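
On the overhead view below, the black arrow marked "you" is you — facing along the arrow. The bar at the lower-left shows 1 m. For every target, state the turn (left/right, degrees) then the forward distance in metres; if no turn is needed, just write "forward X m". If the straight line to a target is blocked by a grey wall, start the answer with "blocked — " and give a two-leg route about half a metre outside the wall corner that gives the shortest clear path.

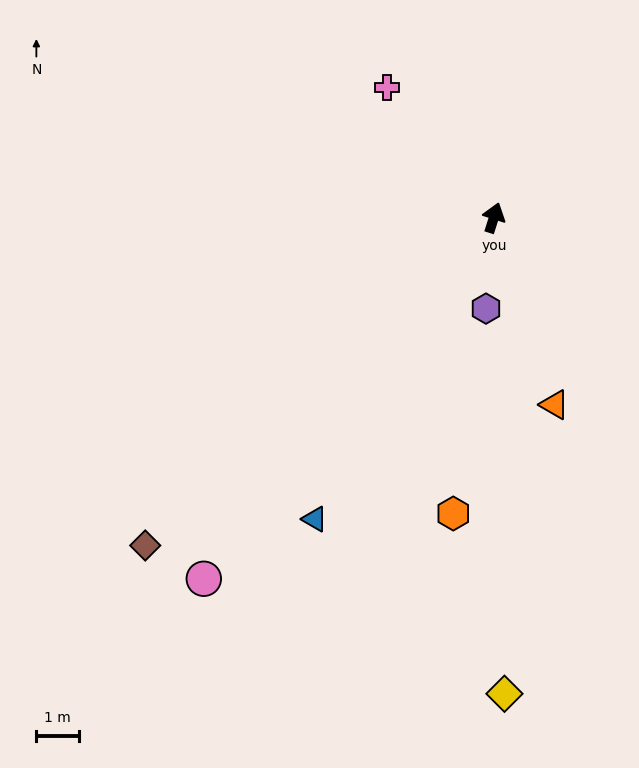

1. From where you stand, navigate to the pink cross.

turn left 57°, forward 4.0 m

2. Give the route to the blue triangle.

turn left 167°, forward 8.3 m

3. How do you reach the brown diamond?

turn left 151°, forward 11.4 m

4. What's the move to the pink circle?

turn left 159°, forward 11.0 m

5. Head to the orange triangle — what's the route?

turn right 144°, forward 4.7 m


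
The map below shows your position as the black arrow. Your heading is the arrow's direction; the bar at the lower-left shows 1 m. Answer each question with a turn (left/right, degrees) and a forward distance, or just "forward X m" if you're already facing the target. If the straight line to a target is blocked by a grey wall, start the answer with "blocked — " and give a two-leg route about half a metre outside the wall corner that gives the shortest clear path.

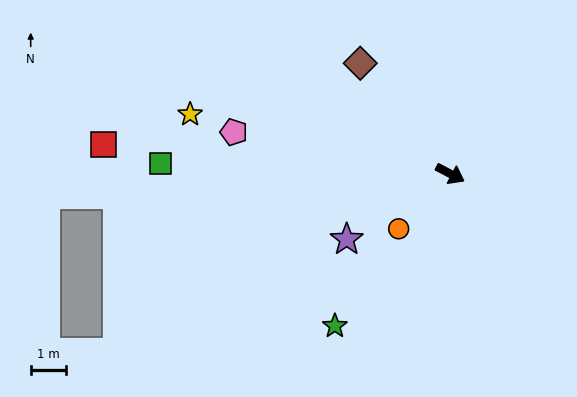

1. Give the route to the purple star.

turn right 120°, forward 3.5 m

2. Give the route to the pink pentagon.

turn right 163°, forward 6.2 m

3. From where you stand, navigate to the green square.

turn right 154°, forward 8.2 m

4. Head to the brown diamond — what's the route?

turn left 157°, forward 4.0 m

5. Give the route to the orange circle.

turn right 105°, forward 2.1 m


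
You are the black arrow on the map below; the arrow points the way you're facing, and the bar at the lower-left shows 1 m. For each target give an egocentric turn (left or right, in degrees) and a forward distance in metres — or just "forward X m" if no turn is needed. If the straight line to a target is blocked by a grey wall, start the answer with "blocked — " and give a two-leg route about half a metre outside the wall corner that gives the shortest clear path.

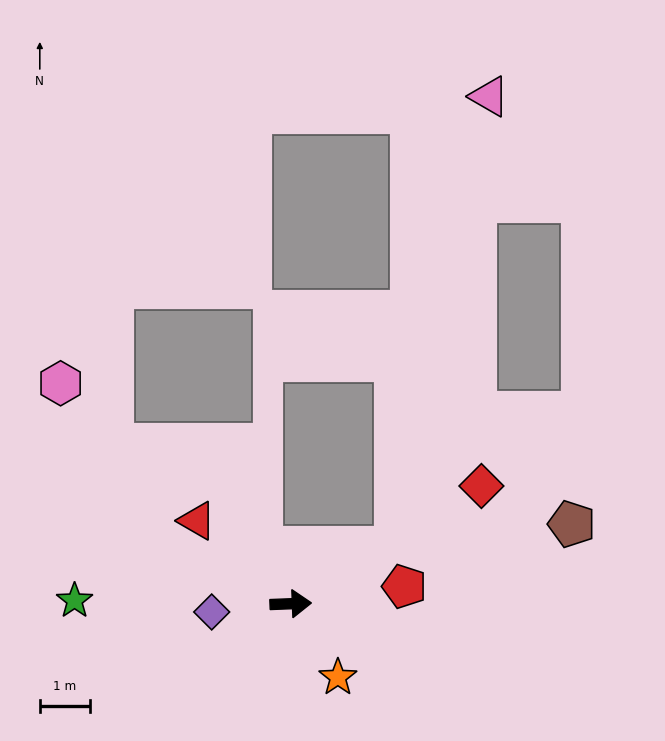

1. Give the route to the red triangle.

turn left 136°, forward 2.5 m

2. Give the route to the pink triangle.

blocked — turn left 26°, forward 2.4 m, then turn left 50°, forward 9.2 m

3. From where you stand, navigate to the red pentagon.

turn left 6°, forward 2.3 m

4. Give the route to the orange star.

turn right 60°, forward 1.7 m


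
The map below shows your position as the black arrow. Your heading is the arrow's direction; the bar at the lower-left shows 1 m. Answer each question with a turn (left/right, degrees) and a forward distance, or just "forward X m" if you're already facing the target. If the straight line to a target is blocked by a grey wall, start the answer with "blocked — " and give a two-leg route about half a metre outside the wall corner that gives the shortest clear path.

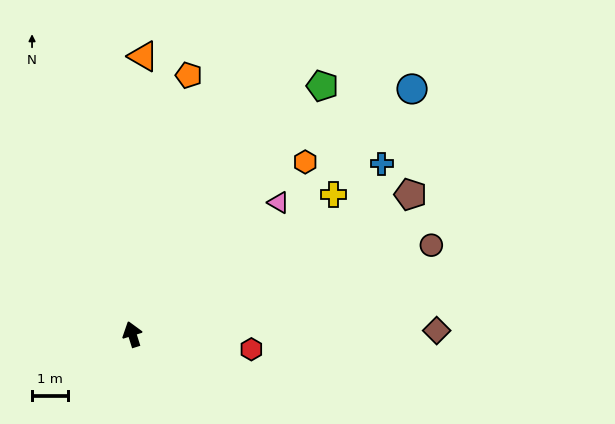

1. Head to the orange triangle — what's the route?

turn right 20°, forward 7.8 m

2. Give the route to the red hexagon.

turn right 115°, forward 3.4 m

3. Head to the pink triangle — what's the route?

turn right 65°, forward 5.5 m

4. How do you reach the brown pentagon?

turn right 81°, forward 8.7 m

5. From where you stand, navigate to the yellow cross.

turn right 73°, forward 6.9 m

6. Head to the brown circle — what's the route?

turn right 91°, forward 8.8 m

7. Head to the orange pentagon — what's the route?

turn right 30°, forward 7.4 m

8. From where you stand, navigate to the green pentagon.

turn right 55°, forward 8.8 m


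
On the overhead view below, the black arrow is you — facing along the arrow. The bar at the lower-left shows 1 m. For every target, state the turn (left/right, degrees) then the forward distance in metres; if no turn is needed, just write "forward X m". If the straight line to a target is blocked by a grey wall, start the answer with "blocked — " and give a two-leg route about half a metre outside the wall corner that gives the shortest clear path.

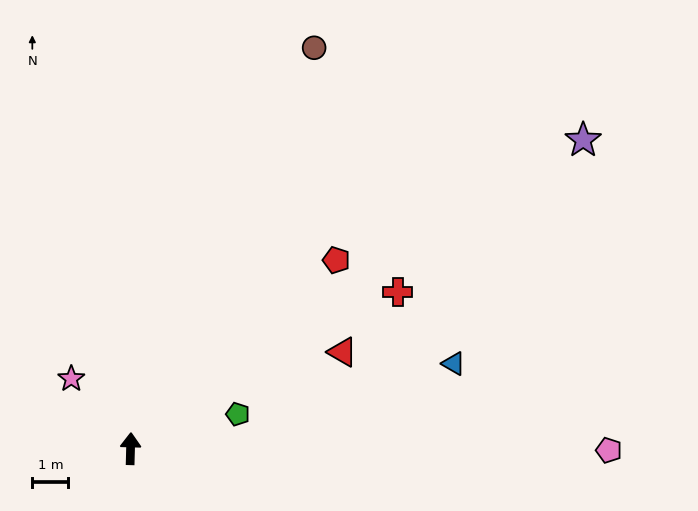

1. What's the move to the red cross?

turn right 58°, forward 8.6 m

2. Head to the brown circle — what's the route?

turn right 23°, forward 12.2 m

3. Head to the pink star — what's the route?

turn left 42°, forward 2.5 m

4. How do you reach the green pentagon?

turn right 71°, forward 3.1 m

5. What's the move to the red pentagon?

turn right 46°, forward 7.7 m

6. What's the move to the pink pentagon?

turn right 89°, forward 13.2 m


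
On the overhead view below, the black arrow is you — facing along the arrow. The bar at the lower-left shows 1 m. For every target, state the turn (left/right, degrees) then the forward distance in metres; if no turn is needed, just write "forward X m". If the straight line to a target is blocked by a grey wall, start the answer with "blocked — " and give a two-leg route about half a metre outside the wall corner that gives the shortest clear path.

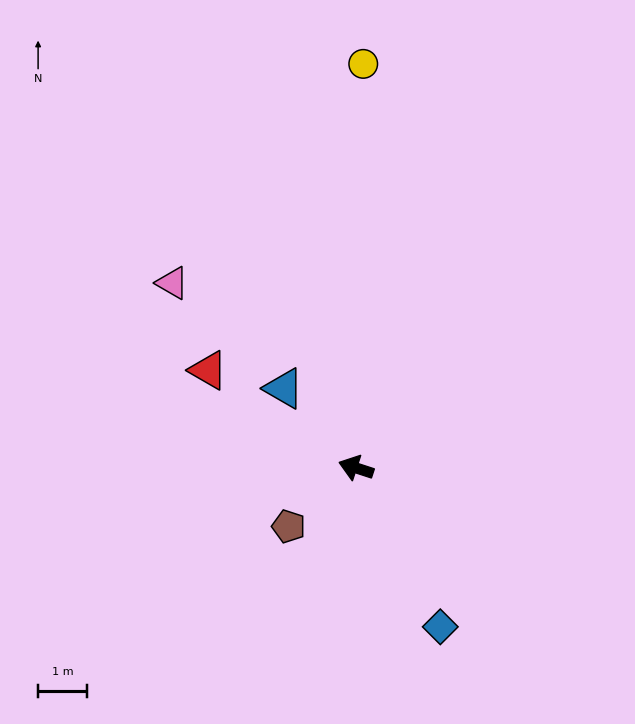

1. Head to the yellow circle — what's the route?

turn right 73°, forward 8.3 m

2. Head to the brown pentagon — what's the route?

turn left 59°, forward 1.8 m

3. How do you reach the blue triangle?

turn right 30°, forward 2.2 m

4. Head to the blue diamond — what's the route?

turn left 136°, forward 3.7 m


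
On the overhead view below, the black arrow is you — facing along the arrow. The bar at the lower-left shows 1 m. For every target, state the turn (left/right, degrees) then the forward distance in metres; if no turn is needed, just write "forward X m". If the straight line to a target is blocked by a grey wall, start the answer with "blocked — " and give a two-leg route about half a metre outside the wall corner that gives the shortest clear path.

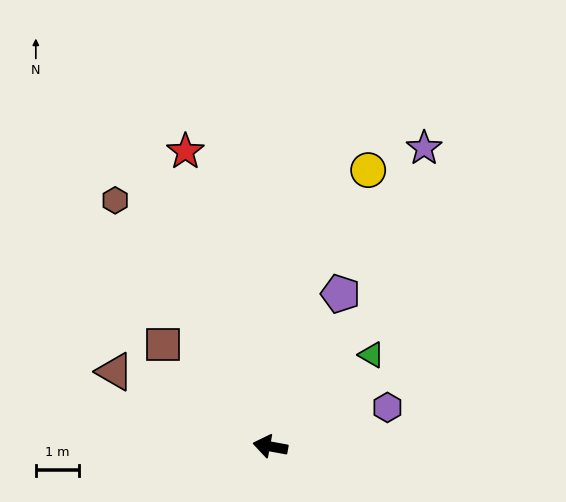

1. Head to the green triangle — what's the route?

turn right 127°, forward 3.2 m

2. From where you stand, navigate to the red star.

turn right 63°, forward 7.2 m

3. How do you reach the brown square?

turn right 33°, forward 3.5 m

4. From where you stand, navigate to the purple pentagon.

turn right 104°, forward 3.9 m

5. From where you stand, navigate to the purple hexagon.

turn right 151°, forward 2.9 m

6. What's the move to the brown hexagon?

turn right 47°, forward 6.8 m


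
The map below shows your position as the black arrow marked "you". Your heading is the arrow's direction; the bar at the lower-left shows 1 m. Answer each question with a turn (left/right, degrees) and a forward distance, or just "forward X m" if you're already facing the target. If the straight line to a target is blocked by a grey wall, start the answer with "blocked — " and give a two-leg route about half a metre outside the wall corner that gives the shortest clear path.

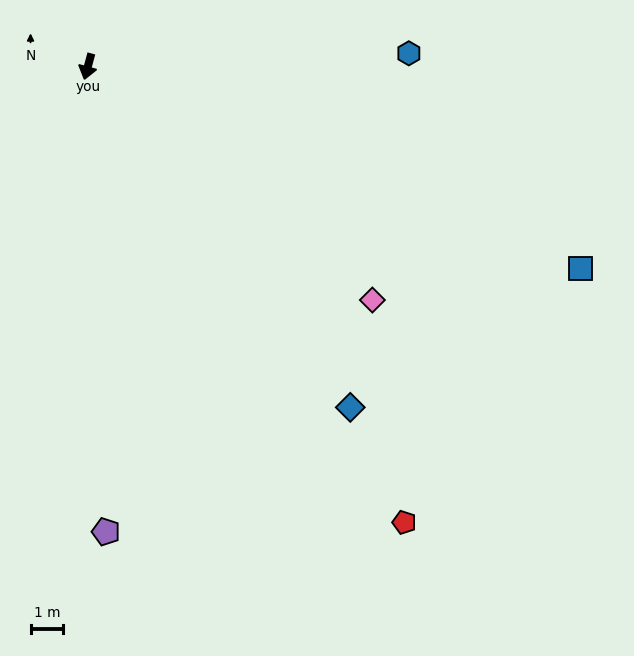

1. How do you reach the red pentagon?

turn left 50°, forward 17.1 m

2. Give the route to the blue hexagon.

turn left 107°, forward 9.9 m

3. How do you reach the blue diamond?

turn left 53°, forward 13.2 m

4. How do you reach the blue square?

turn left 83°, forward 16.4 m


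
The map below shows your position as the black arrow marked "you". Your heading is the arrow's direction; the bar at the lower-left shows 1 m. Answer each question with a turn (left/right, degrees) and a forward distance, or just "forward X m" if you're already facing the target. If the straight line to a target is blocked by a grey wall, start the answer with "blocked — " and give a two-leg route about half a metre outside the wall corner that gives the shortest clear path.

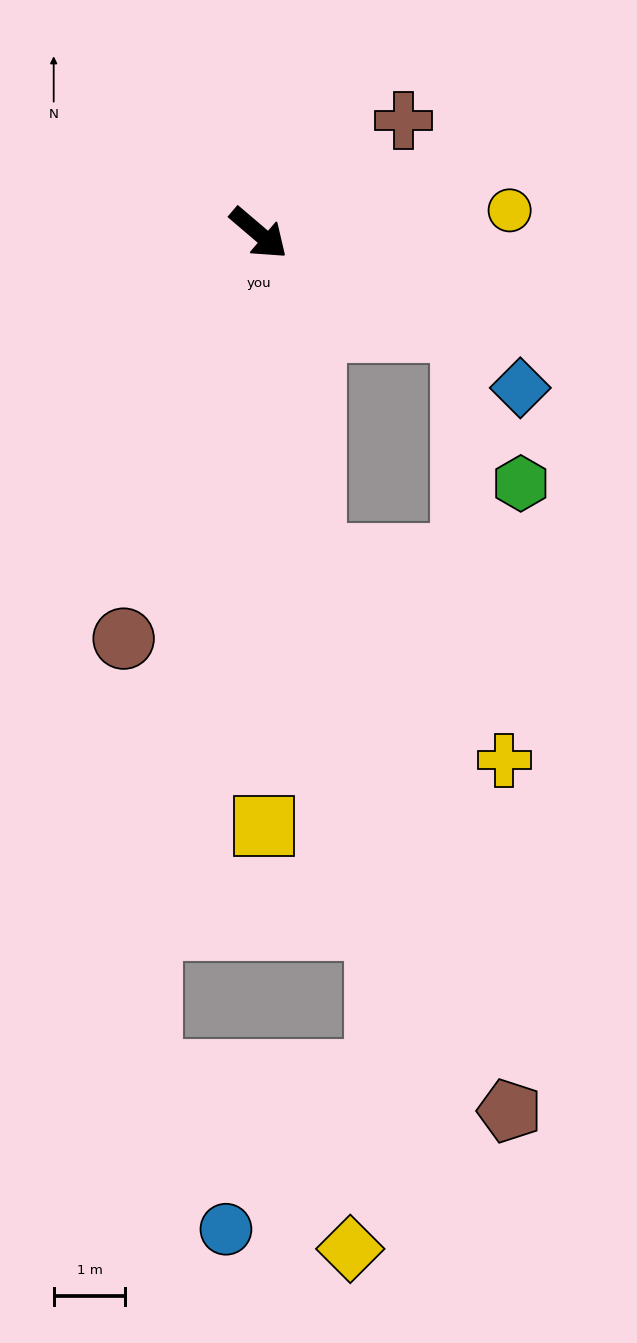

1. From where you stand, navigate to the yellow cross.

blocked — turn right 39°, forward 4.5 m, then turn left 32°, forward 3.9 m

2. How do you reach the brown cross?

turn left 78°, forward 2.6 m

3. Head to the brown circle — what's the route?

turn right 68°, forward 6.0 m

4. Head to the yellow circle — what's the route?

turn left 46°, forward 3.5 m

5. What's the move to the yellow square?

turn right 49°, forward 8.3 m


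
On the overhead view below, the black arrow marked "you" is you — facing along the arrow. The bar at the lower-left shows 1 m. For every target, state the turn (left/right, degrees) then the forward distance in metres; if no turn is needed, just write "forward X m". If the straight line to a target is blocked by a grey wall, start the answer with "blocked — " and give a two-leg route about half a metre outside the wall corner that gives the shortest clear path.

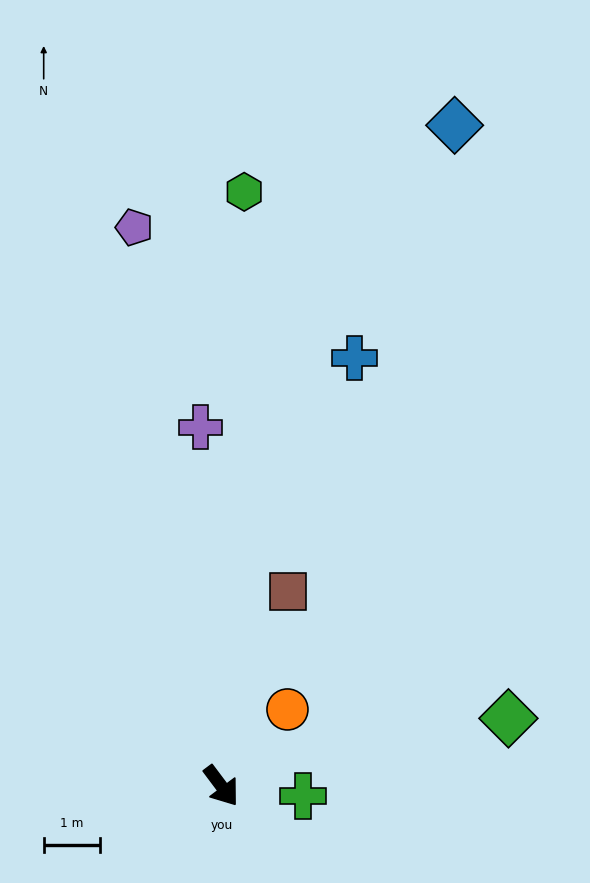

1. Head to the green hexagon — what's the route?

turn left 141°, forward 10.5 m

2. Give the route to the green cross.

turn left 46°, forward 1.5 m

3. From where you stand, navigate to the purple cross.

turn left 146°, forward 6.3 m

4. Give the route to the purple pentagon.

turn left 152°, forward 10.0 m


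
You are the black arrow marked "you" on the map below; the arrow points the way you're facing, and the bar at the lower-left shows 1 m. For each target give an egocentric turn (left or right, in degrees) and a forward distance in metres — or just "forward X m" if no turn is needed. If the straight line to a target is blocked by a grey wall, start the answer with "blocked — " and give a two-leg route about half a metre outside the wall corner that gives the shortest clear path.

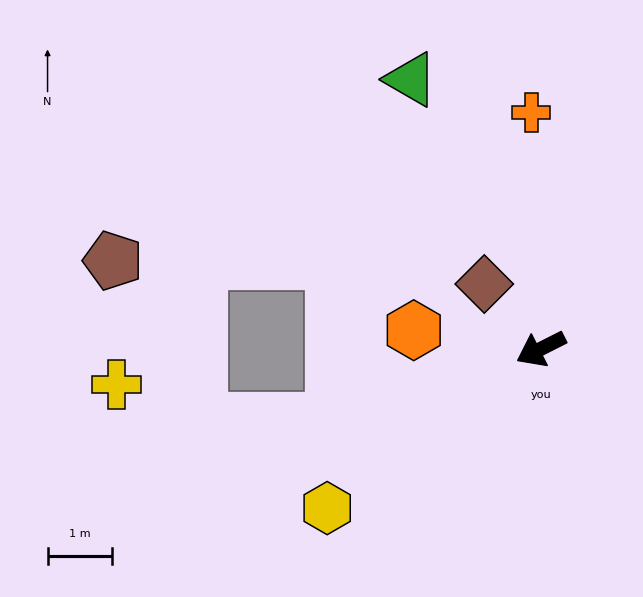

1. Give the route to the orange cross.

turn right 114°, forward 3.7 m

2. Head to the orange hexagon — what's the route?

turn right 35°, forward 2.0 m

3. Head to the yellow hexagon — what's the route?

turn left 10°, forward 4.2 m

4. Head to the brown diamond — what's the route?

turn right 76°, forward 1.3 m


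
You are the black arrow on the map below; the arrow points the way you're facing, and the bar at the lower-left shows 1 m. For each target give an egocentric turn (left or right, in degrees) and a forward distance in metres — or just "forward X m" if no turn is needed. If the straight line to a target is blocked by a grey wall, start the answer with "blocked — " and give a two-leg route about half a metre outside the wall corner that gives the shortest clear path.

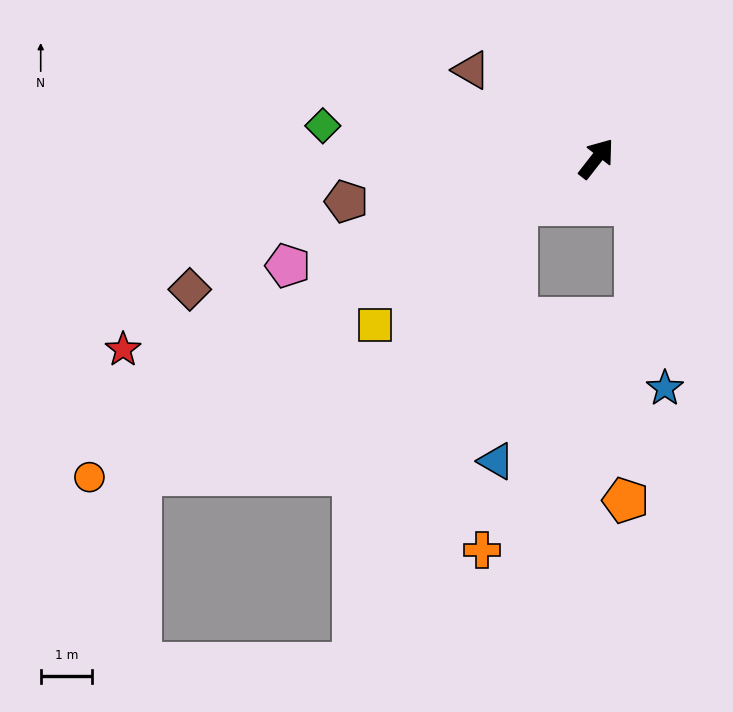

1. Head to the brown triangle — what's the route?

turn left 93°, forward 3.0 m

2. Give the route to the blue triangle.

blocked — turn left 157°, forward 1.8 m, then turn left 57°, forward 5.0 m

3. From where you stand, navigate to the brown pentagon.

turn left 138°, forward 4.9 m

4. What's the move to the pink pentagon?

turn left 147°, forward 6.3 m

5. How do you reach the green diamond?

turn left 121°, forward 5.3 m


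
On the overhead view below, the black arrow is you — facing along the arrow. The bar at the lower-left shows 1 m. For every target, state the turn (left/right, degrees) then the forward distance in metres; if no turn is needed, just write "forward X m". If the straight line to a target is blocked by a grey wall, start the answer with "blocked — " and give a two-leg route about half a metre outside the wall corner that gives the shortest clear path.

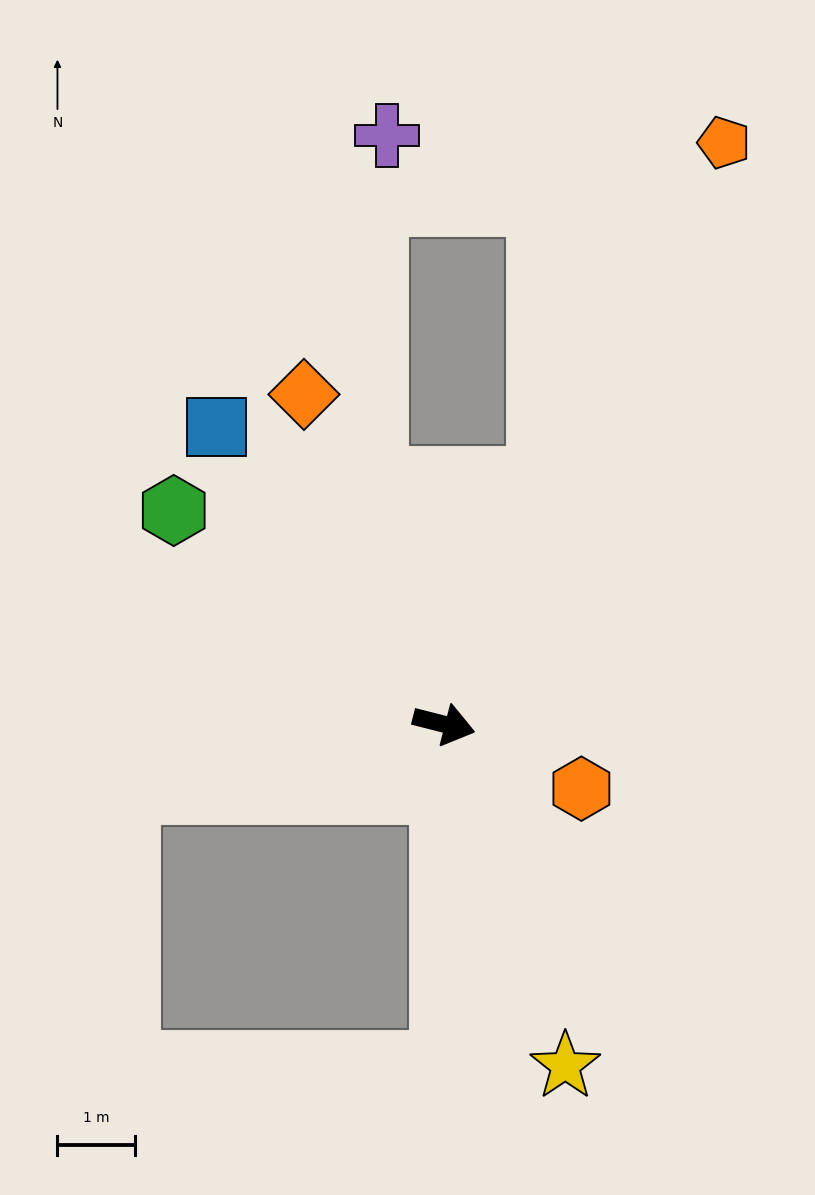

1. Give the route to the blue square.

turn left 142°, forward 4.8 m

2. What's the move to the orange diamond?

turn left 127°, forward 4.6 m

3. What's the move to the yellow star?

turn right 56°, forward 4.7 m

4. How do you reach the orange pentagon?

turn left 79°, forward 8.3 m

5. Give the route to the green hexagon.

turn left 156°, forward 4.4 m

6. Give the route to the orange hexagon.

turn right 11°, forward 2.0 m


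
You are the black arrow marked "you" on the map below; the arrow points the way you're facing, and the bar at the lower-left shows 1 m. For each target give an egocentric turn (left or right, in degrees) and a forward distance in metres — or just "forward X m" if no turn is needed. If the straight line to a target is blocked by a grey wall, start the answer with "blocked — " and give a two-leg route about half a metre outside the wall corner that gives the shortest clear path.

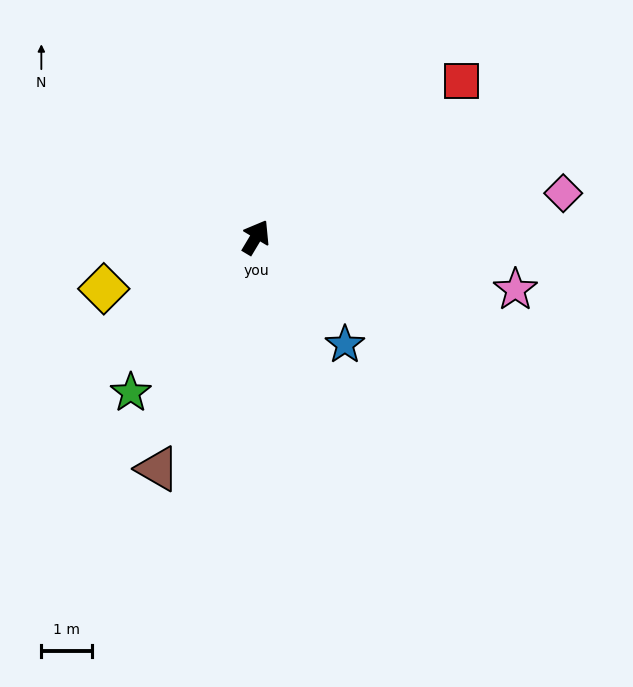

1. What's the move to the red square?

turn right 22°, forward 5.1 m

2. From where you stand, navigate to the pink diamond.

turn right 51°, forward 6.2 m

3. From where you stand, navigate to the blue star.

turn right 110°, forward 2.8 m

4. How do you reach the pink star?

turn right 71°, forward 5.3 m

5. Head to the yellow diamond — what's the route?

turn left 140°, forward 3.2 m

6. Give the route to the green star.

turn left 172°, forward 4.0 m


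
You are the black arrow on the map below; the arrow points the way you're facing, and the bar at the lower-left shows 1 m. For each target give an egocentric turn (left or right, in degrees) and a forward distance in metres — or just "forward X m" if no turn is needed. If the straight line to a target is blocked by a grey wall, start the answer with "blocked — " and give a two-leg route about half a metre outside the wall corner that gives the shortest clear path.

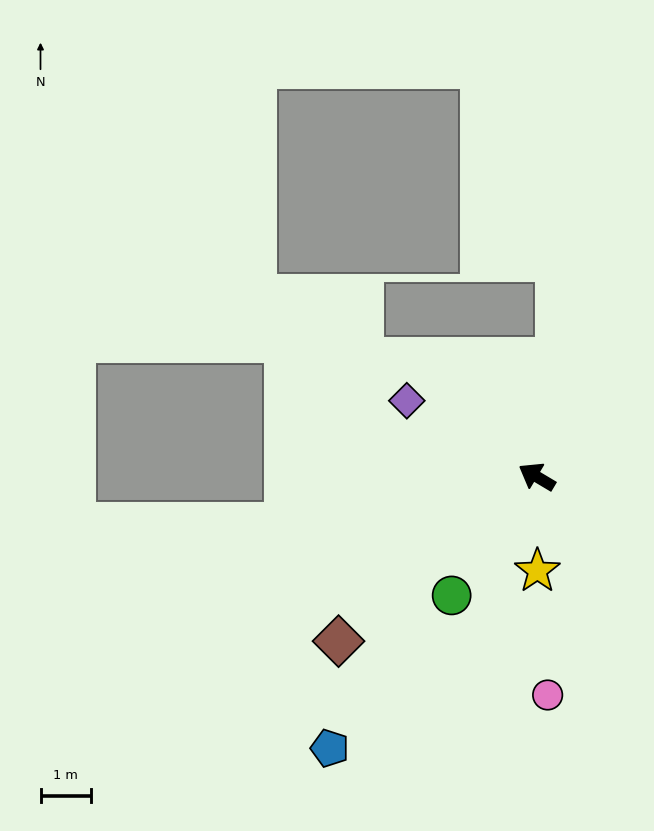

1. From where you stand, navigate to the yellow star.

turn left 121°, forward 1.9 m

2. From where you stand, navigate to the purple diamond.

forward 3.0 m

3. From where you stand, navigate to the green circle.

turn left 85°, forward 2.9 m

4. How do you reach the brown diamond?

turn left 70°, forward 5.1 m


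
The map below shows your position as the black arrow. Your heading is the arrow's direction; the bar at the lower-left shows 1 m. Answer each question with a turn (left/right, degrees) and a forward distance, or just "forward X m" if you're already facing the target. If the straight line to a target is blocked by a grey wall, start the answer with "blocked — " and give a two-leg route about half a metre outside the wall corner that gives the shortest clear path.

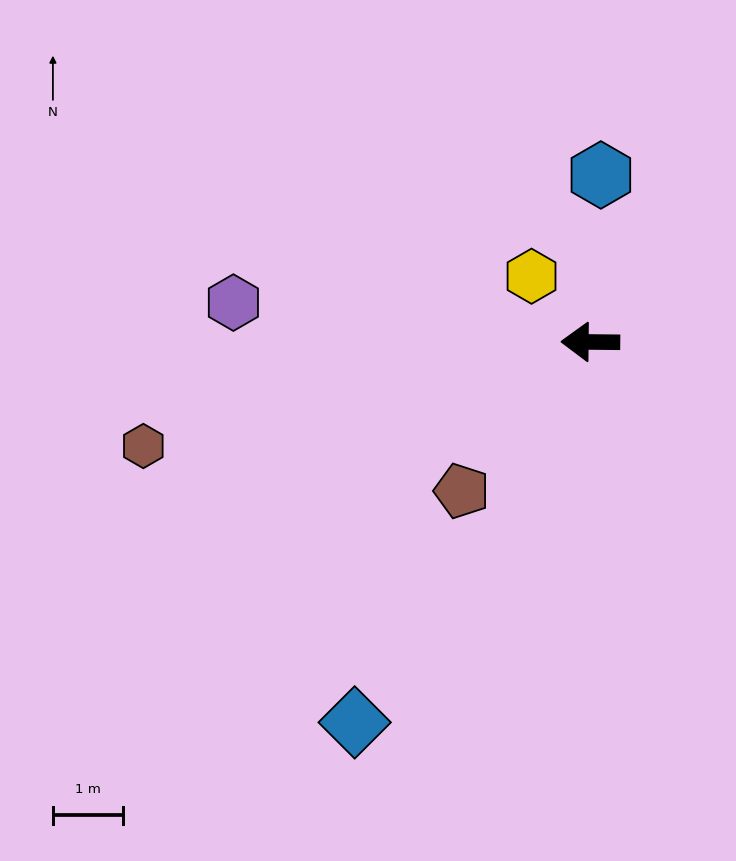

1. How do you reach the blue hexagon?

turn right 93°, forward 2.4 m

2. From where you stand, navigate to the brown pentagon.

turn left 50°, forward 2.8 m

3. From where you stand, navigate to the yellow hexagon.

turn right 48°, forward 1.3 m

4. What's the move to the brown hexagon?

turn left 14°, forward 6.5 m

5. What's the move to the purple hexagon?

turn right 6°, forward 5.1 m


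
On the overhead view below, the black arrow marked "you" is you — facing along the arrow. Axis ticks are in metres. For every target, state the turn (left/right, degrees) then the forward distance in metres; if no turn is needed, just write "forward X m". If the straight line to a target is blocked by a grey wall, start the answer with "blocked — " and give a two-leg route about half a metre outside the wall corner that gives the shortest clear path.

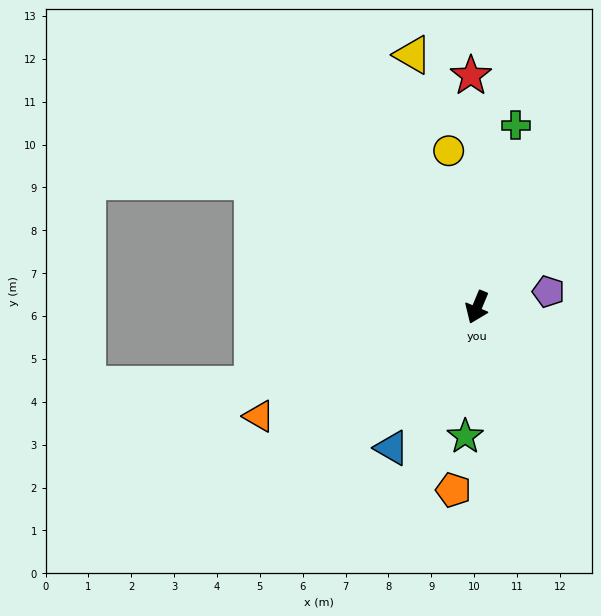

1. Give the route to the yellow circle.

turn right 147°, forward 3.7 m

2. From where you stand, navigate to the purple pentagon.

turn left 125°, forward 1.7 m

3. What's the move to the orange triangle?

turn right 41°, forward 5.7 m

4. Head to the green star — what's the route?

turn left 18°, forward 3.0 m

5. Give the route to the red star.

turn right 156°, forward 5.4 m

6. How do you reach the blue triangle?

turn right 8°, forward 3.8 m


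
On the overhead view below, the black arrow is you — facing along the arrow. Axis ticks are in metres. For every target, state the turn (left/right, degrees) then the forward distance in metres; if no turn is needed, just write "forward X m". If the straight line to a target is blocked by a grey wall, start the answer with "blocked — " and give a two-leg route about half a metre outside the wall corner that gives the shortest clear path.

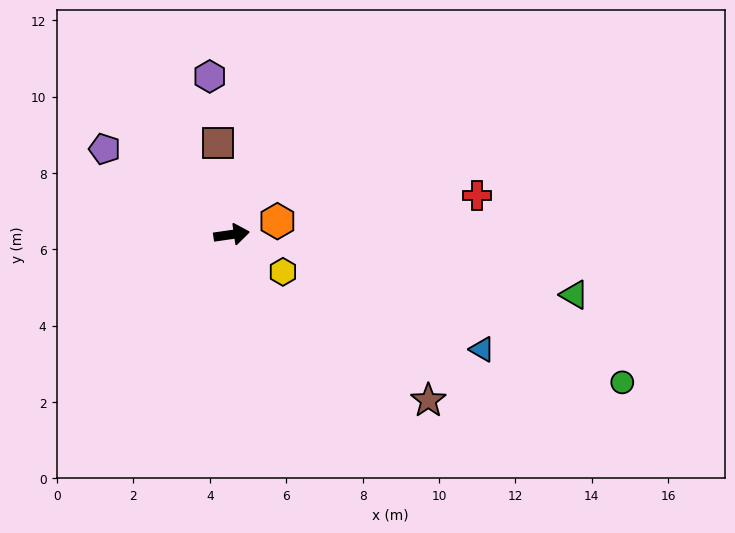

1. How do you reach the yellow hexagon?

turn right 44°, forward 1.7 m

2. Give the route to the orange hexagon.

turn left 8°, forward 1.2 m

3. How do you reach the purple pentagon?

turn left 138°, forward 4.0 m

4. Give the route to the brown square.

turn left 90°, forward 2.4 m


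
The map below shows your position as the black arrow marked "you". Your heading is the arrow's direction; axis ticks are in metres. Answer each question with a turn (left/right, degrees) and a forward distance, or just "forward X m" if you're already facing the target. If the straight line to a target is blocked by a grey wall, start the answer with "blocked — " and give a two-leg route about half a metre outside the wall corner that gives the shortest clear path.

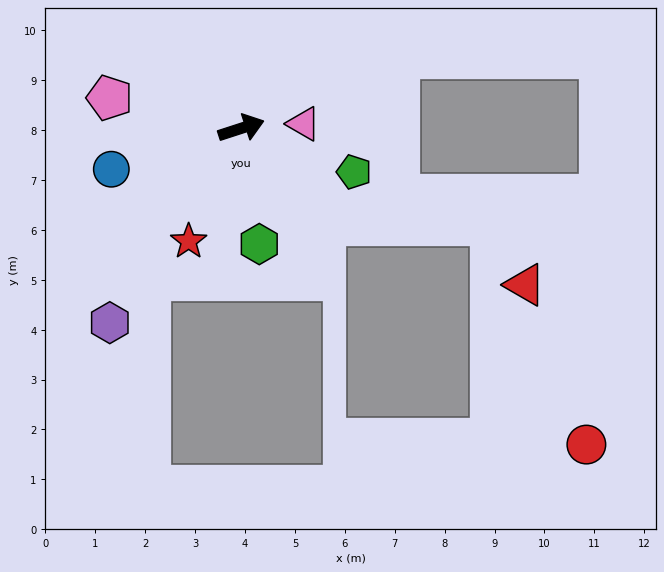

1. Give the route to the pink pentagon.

turn left 149°, forward 2.7 m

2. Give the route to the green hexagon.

turn right 99°, forward 2.3 m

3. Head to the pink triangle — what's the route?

turn right 14°, forward 1.3 m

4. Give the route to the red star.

turn right 133°, forward 2.5 m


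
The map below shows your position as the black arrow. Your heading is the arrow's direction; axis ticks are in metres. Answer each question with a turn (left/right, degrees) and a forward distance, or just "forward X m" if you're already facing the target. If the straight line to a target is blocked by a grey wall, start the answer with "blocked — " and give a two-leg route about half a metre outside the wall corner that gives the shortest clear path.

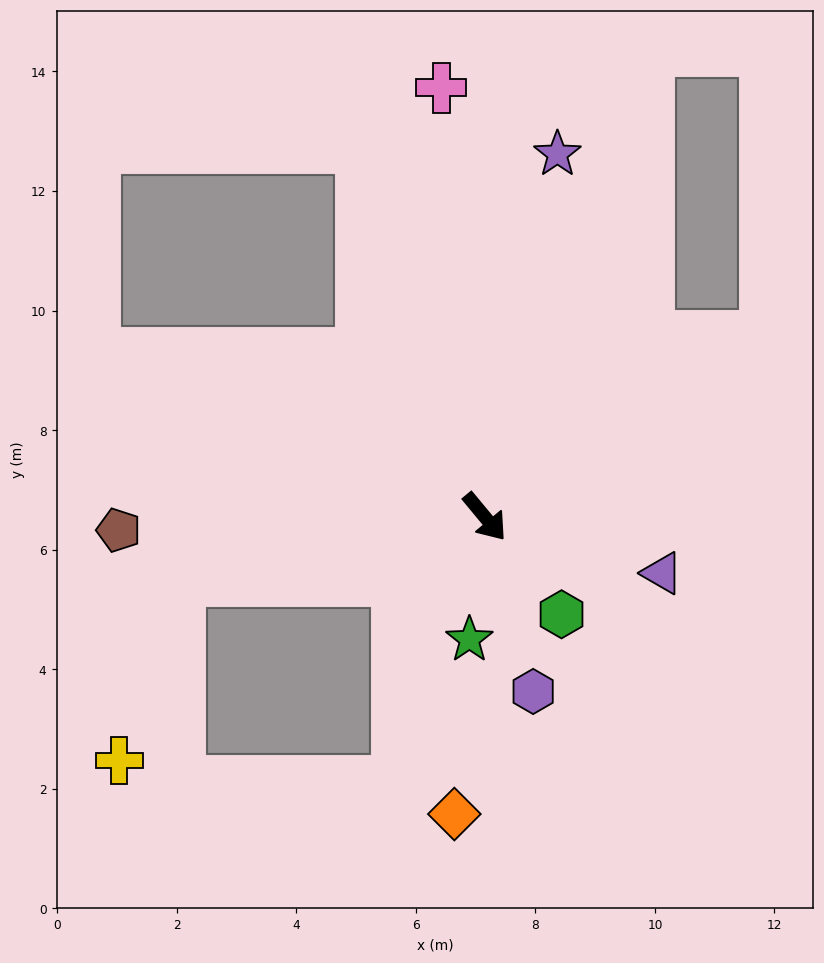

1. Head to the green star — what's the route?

turn right 47°, forward 2.1 m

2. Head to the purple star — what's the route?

turn left 129°, forward 6.2 m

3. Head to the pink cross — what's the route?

turn left 146°, forward 7.2 m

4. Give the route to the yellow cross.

blocked — turn right 118°, forward 5.2 m, then turn left 59°, forward 3.2 m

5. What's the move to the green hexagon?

forward 2.1 m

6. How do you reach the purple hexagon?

turn right 24°, forward 3.0 m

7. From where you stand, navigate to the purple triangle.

turn left 33°, forward 3.1 m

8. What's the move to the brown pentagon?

turn right 128°, forward 6.1 m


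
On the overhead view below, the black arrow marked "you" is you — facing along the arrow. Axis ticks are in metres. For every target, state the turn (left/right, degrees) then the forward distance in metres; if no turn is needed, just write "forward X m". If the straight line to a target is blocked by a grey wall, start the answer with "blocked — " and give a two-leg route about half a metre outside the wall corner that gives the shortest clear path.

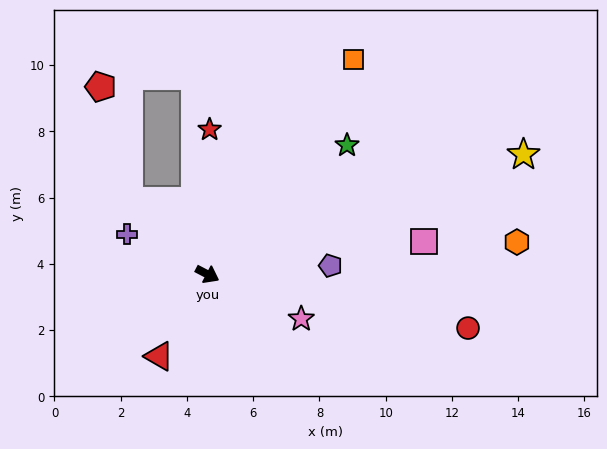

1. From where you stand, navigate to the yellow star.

turn left 48°, forward 10.2 m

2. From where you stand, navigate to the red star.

turn left 117°, forward 4.4 m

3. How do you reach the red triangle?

turn right 93°, forward 2.9 m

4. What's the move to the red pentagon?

blocked — turn left 164°, forward 3.2 m, then turn right 32°, forward 3.5 m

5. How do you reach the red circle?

turn left 16°, forward 8.0 m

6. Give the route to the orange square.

turn left 83°, forward 7.8 m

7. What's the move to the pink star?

turn left 2°, forward 3.1 m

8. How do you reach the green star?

turn left 70°, forward 5.7 m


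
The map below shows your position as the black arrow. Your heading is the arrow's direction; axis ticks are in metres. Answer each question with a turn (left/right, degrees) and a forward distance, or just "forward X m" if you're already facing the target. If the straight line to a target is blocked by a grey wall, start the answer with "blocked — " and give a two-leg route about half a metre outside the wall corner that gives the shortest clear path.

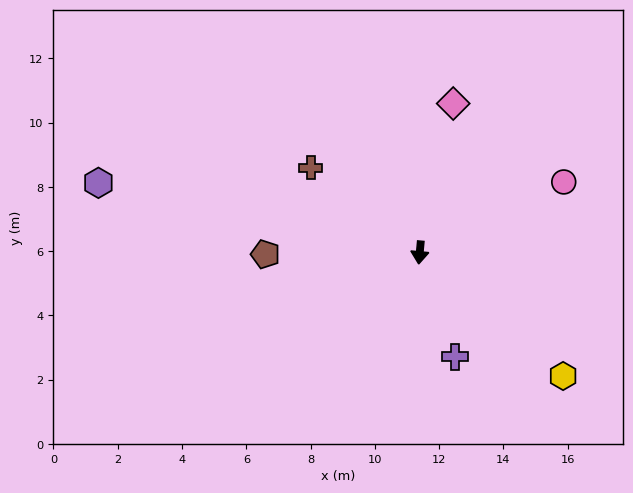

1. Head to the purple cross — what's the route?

turn left 24°, forward 3.4 m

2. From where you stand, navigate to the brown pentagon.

turn right 84°, forward 4.8 m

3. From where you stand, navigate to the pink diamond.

turn left 173°, forward 4.8 m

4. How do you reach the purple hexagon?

turn right 97°, forward 10.2 m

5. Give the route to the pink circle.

turn left 121°, forward 5.0 m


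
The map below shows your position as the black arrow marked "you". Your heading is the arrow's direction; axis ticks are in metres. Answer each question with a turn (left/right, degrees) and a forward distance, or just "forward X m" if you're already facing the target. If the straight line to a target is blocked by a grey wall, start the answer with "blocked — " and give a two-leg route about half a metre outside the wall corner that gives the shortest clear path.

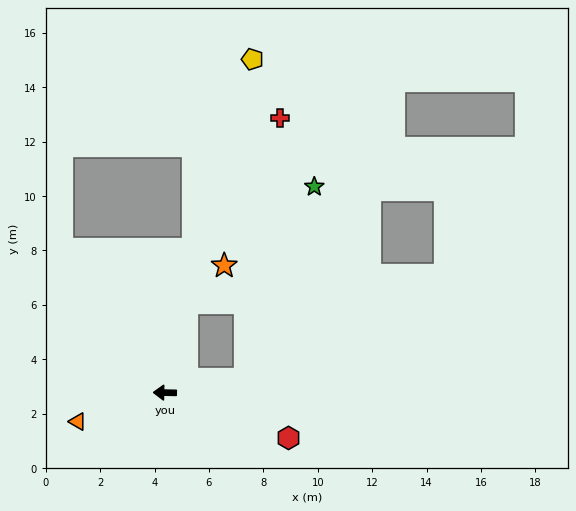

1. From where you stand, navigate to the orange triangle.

turn left 19°, forward 3.4 m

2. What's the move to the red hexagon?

turn left 161°, forward 4.8 m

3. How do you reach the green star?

blocked — turn right 169°, forward 3.0 m, then turn left 60°, forward 7.5 m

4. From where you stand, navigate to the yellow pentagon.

turn right 104°, forward 12.7 m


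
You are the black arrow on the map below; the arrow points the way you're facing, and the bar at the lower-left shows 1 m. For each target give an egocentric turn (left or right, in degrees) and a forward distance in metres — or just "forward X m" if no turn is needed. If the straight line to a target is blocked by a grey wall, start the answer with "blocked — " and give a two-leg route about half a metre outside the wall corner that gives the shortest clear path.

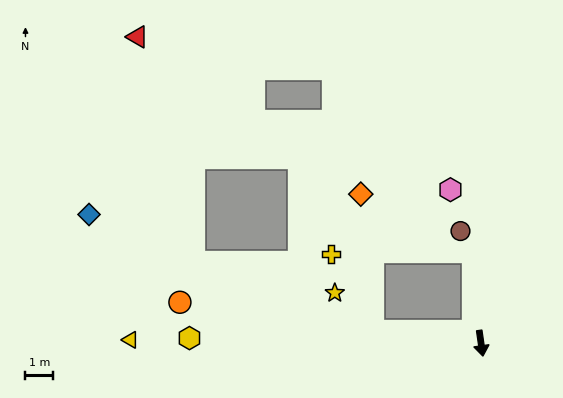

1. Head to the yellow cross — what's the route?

blocked — turn right 104°, forward 4.0 m, then turn right 56°, forward 3.2 m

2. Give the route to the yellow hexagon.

turn right 99°, forward 10.5 m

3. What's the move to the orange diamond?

blocked — turn right 104°, forward 4.0 m, then turn right 79°, forward 5.0 m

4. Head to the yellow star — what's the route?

blocked — turn right 104°, forward 4.0 m, then turn right 40°, forward 1.9 m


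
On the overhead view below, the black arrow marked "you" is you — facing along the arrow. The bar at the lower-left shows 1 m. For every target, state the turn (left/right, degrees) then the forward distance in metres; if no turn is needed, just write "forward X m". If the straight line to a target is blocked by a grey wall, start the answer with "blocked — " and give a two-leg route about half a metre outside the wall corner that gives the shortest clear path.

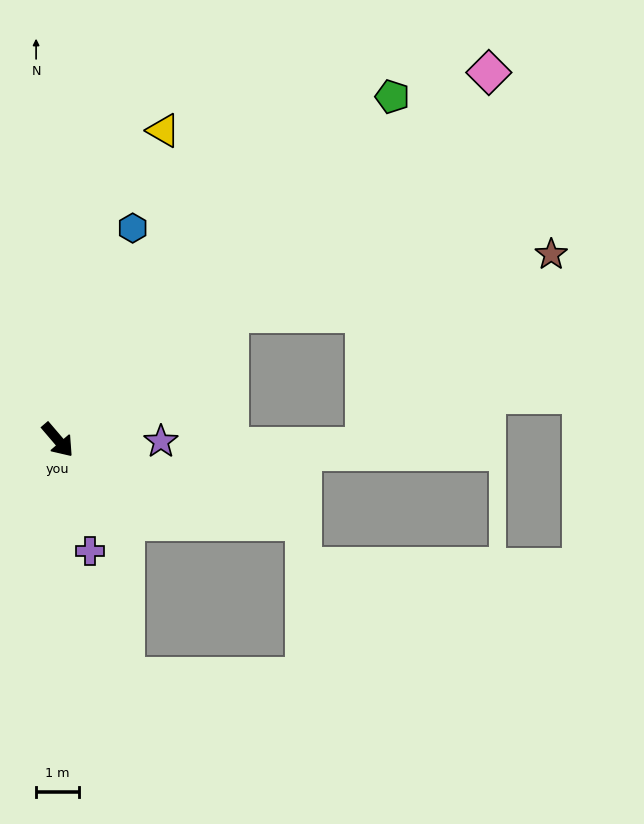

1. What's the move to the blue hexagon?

turn left 120°, forward 5.2 m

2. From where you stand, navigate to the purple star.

turn left 49°, forward 2.4 m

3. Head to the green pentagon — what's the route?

turn left 95°, forward 11.1 m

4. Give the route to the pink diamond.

turn left 90°, forward 13.1 m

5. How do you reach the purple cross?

turn right 24°, forward 2.7 m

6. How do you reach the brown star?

blocked — turn left 85°, forward 4.9 m, then turn right 25°, forward 7.6 m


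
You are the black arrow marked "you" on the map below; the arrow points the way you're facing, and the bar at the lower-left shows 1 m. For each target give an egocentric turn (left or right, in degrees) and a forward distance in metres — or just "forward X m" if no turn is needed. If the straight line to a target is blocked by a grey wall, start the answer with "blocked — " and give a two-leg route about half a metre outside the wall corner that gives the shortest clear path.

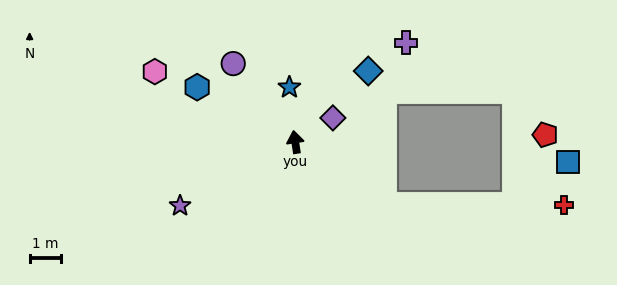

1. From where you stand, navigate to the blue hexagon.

turn left 52°, forward 3.6 m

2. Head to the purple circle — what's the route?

turn left 30°, forward 3.2 m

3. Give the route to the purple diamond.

turn right 66°, forward 1.4 m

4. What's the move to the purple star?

turn left 110°, forward 4.2 m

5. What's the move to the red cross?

blocked — turn right 134°, forward 3.5 m, then turn left 35°, forward 5.8 m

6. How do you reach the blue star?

turn right 3°, forward 1.8 m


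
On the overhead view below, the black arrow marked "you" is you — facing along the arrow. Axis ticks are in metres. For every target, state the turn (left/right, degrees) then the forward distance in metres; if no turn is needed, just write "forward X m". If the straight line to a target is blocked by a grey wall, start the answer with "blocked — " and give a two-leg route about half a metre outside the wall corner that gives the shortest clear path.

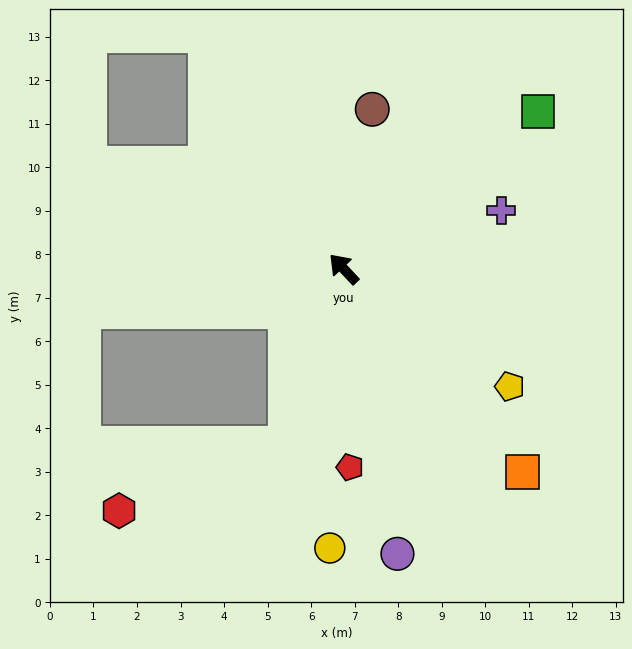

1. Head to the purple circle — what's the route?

turn left 147°, forward 6.7 m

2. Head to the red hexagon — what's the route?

blocked — turn left 119°, forward 4.2 m, then turn right 51°, forward 4.1 m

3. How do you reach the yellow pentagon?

turn right 169°, forward 4.7 m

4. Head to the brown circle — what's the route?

turn right 53°, forward 3.7 m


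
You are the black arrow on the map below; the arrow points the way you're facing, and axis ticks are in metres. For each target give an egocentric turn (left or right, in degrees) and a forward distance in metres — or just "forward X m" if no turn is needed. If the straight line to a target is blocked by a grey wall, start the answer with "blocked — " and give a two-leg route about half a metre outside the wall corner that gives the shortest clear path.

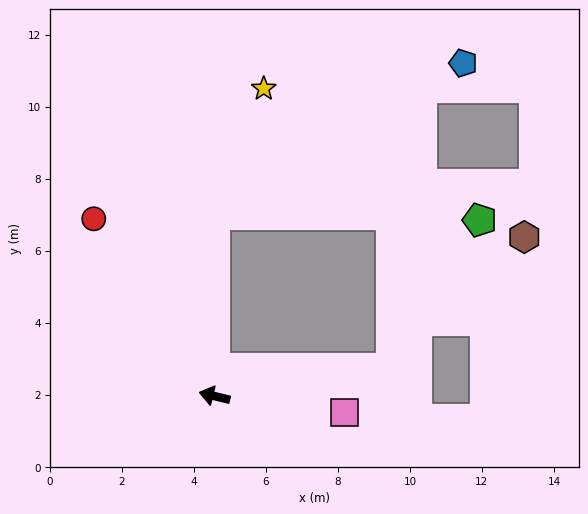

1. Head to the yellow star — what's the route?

blocked — turn right 76°, forward 5.0 m, then turn right 21°, forward 3.8 m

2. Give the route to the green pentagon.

blocked — turn right 157°, forward 5.0 m, then turn left 50°, forward 4.8 m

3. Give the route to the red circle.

turn right 42°, forward 6.0 m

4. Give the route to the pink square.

turn right 174°, forward 3.6 m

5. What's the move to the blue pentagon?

blocked — turn right 76°, forward 5.0 m, then turn right 59°, forward 8.1 m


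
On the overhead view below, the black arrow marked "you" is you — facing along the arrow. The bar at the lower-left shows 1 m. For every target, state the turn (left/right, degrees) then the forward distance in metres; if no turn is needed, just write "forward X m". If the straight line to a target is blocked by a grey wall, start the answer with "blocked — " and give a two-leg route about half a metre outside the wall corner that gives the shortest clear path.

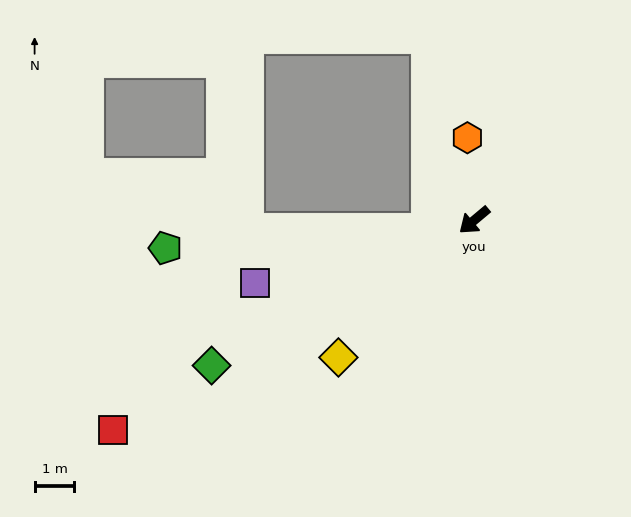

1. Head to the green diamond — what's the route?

turn right 11°, forward 7.5 m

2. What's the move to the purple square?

turn right 24°, forward 5.7 m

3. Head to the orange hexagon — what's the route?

turn right 125°, forward 2.1 m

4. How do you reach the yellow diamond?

turn left 5°, forward 4.8 m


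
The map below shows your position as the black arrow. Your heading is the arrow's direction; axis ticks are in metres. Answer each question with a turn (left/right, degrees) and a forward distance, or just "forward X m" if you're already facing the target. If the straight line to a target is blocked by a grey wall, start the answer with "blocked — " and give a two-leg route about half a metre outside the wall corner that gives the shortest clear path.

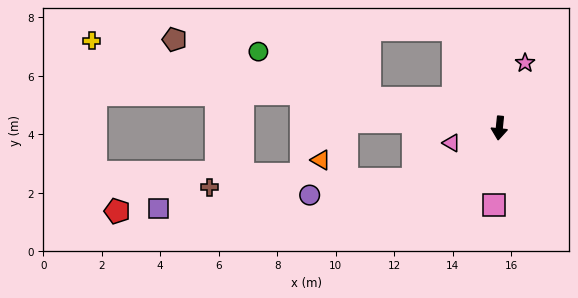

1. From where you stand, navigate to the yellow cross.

turn right 96°, forward 14.2 m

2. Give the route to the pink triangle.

turn right 67°, forward 1.7 m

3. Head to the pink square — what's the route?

turn left 2°, forward 2.6 m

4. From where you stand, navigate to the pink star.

turn left 164°, forward 2.4 m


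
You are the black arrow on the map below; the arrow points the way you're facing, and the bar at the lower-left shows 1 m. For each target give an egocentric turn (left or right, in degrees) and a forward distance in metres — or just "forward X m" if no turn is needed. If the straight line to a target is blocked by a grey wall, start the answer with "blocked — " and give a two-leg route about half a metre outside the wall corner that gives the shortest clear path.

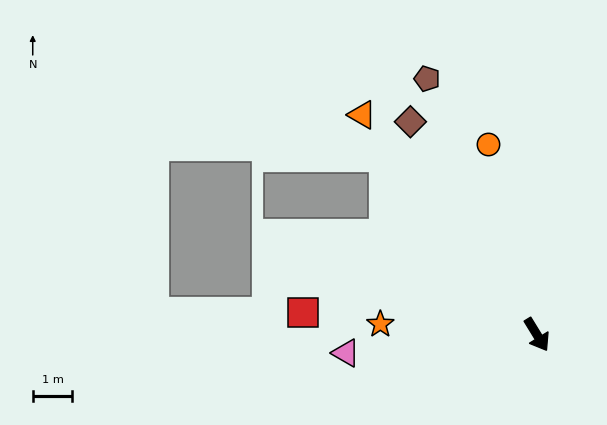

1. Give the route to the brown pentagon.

turn left 172°, forward 7.1 m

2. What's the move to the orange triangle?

turn right 173°, forward 7.1 m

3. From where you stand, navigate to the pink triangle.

turn right 116°, forward 4.9 m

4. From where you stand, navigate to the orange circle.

turn left 163°, forward 5.0 m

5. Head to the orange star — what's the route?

turn right 125°, forward 4.0 m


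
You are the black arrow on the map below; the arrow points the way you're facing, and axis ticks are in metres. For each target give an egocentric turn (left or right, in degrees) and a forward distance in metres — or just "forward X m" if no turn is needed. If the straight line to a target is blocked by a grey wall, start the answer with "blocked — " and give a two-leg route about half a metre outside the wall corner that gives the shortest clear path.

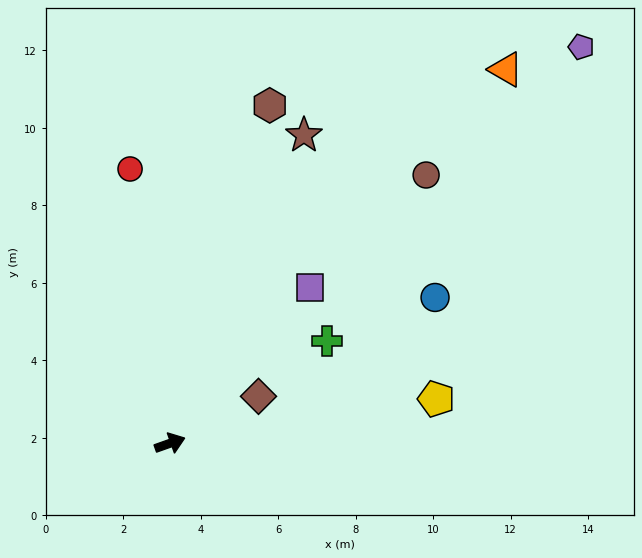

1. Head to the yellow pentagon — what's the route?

turn right 10°, forward 7.0 m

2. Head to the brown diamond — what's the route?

turn left 8°, forward 2.6 m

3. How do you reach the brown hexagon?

turn left 54°, forward 9.1 m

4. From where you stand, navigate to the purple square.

turn left 29°, forward 5.4 m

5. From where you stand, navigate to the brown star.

turn left 47°, forward 8.7 m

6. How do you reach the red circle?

turn left 79°, forward 7.2 m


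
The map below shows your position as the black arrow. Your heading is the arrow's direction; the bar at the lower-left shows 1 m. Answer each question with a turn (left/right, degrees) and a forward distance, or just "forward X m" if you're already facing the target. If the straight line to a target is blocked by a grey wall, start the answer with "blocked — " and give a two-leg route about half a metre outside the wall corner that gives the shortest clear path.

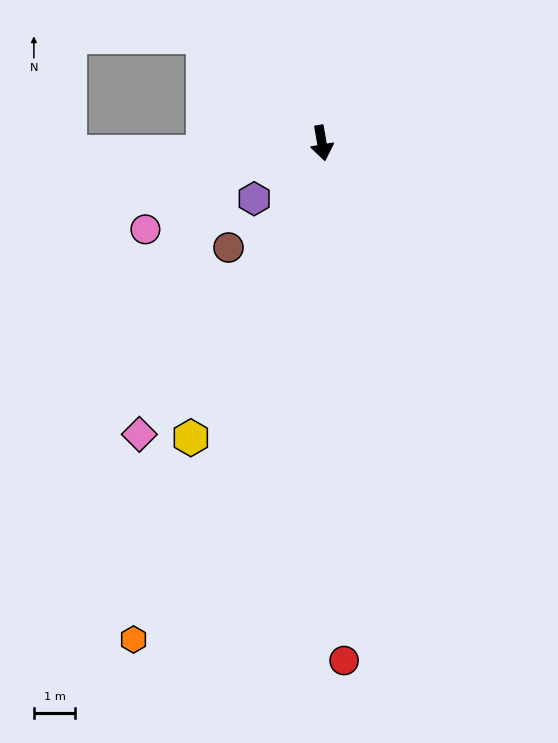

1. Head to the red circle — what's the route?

turn right 7°, forward 12.5 m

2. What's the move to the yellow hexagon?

turn right 34°, forward 7.8 m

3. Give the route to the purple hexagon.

turn right 60°, forward 2.1 m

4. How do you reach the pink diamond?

turn right 42°, forward 8.3 m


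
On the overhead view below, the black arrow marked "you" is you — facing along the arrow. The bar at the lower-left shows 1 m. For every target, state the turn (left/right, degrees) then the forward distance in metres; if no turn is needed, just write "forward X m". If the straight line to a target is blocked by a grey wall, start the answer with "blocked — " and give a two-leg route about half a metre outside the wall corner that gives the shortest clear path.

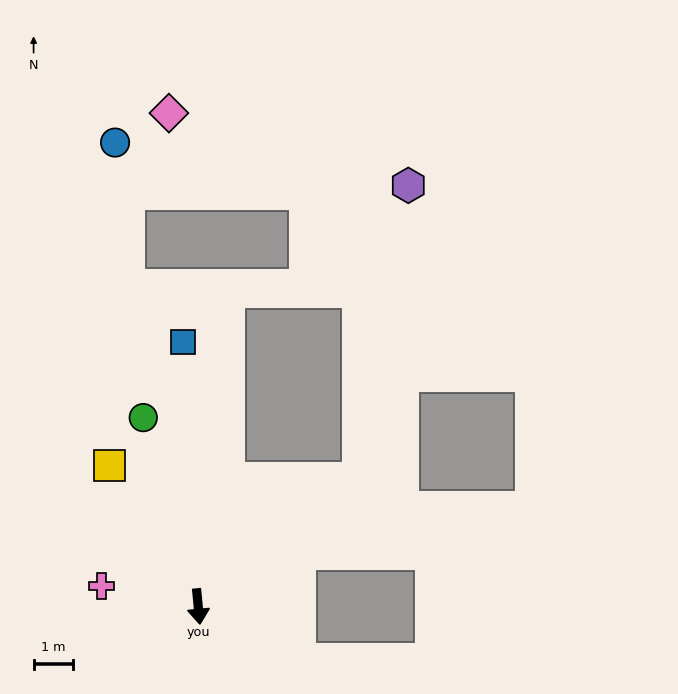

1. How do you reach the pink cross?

turn right 107°, forward 2.5 m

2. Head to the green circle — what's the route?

turn right 169°, forward 5.1 m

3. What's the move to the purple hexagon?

blocked — turn left 123°, forward 5.3 m, then turn left 42°, forward 7.6 m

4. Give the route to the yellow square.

turn right 153°, forward 4.3 m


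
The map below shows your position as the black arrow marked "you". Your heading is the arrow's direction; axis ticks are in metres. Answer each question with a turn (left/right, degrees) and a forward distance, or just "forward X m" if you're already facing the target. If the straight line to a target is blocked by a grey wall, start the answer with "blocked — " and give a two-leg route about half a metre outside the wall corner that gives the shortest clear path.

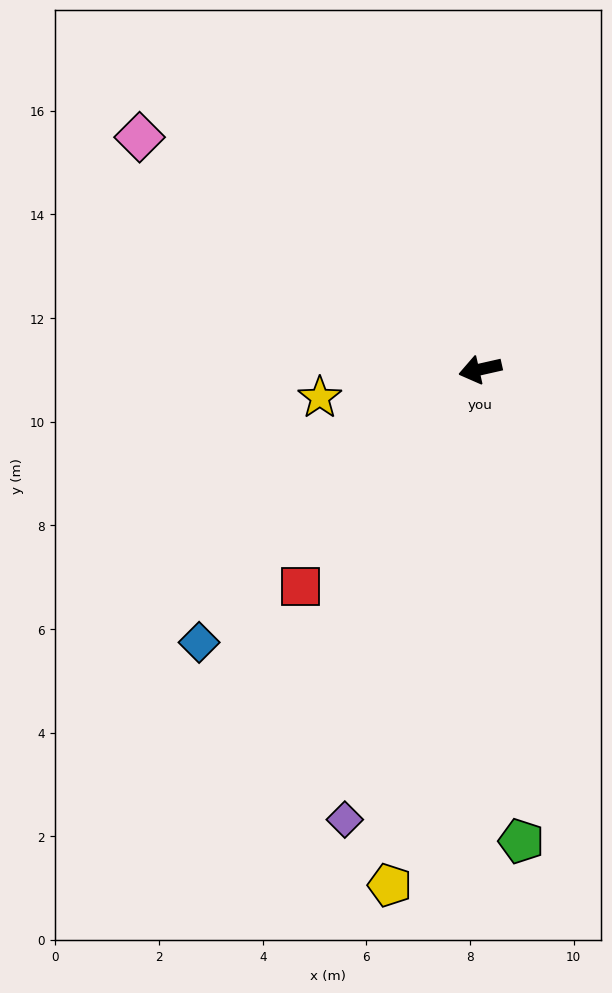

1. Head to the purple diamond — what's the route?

turn left 61°, forward 9.1 m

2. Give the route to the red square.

turn left 38°, forward 5.4 m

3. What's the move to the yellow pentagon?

turn left 67°, forward 10.1 m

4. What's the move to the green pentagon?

turn left 82°, forward 9.1 m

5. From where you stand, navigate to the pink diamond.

turn right 47°, forward 8.0 m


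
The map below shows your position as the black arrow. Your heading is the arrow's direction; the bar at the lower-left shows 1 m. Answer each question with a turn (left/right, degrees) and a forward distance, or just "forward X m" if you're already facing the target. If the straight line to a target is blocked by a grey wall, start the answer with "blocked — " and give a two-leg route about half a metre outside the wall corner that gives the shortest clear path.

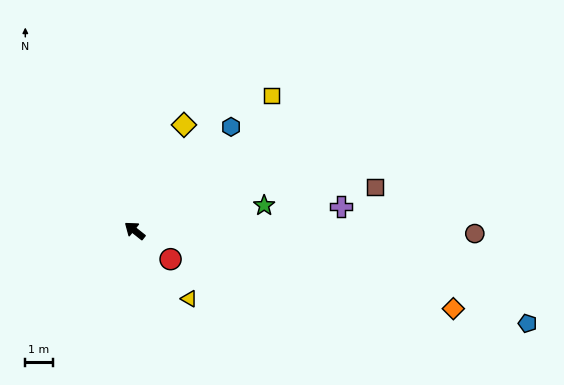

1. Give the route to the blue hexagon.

turn right 94°, forward 5.1 m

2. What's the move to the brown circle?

turn right 142°, forward 12.4 m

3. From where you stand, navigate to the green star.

turn right 131°, forward 4.8 m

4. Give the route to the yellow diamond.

turn right 76°, forward 4.2 m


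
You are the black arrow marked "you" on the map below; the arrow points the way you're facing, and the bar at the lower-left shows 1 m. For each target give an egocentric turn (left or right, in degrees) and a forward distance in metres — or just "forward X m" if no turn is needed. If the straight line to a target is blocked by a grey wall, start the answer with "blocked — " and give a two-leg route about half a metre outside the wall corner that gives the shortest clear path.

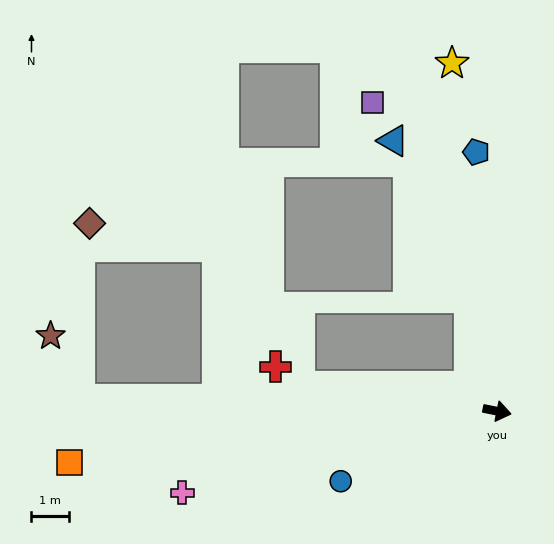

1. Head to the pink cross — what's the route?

turn right 154°, forward 8.7 m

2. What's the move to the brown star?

blocked — turn right 170°, forward 11.2 m, then turn right 64°, forward 1.9 m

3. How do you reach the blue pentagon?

turn left 106°, forward 7.0 m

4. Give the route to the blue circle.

turn right 144°, forward 4.6 m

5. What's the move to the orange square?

turn right 162°, forward 11.6 m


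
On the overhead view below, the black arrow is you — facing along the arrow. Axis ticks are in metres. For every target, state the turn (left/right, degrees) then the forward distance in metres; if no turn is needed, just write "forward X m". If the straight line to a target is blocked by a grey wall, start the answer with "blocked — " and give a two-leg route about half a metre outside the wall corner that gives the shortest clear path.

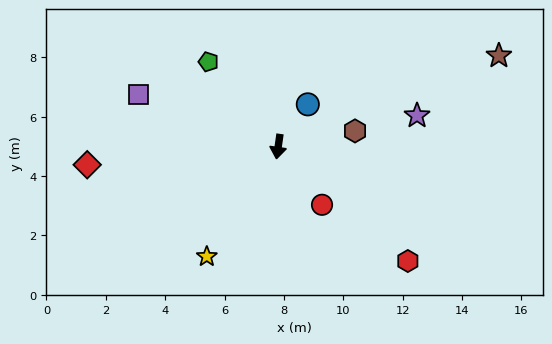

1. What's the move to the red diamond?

turn right 76°, forward 6.5 m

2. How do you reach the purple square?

turn right 102°, forward 5.0 m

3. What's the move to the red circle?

turn left 45°, forward 2.5 m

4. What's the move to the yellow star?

turn right 25°, forward 4.4 m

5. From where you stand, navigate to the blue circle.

turn left 153°, forward 1.7 m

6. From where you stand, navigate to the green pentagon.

turn right 132°, forward 3.7 m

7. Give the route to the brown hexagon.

turn left 110°, forward 2.6 m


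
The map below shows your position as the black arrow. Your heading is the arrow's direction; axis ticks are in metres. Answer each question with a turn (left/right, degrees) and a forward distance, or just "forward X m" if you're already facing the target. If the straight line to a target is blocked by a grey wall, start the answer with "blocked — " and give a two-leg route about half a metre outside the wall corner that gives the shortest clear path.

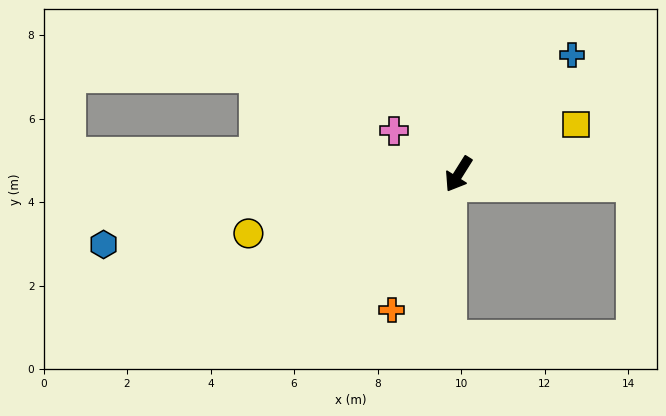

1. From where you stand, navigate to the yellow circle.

turn right 42°, forward 5.2 m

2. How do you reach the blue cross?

turn left 169°, forward 3.9 m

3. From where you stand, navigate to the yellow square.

turn left 145°, forward 3.1 m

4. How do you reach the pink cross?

turn right 92°, forward 1.9 m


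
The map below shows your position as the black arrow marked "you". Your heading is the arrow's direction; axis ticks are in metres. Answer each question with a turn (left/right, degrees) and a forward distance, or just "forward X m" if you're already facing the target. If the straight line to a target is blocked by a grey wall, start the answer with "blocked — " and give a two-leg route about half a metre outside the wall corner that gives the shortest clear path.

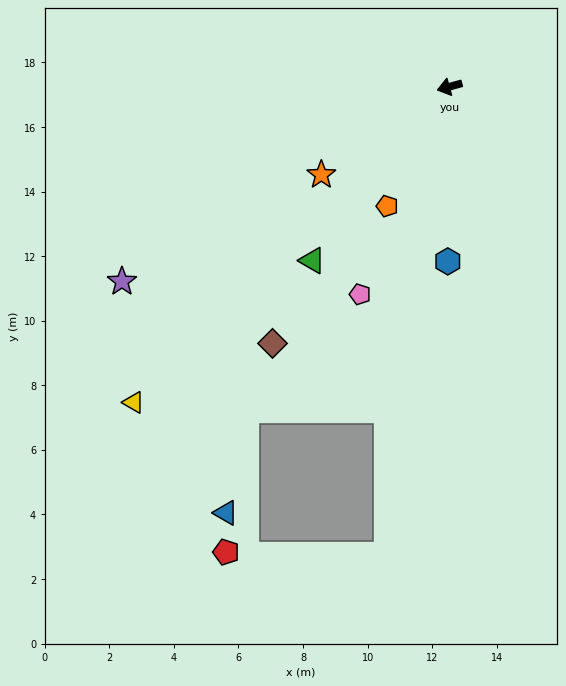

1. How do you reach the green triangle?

turn left 36°, forward 6.9 m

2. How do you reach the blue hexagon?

turn left 74°, forward 5.4 m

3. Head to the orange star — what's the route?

turn left 19°, forward 4.8 m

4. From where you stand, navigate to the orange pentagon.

turn left 47°, forward 4.2 m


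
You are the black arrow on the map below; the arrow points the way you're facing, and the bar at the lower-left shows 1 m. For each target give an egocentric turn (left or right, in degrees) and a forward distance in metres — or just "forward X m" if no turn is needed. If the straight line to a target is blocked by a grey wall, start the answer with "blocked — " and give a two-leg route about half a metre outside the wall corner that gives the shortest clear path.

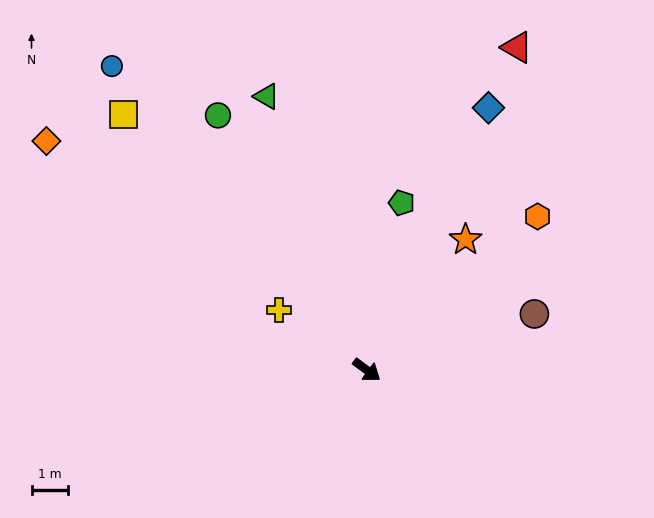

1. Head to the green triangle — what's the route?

turn left 146°, forward 8.0 m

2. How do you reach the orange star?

turn left 89°, forward 4.5 m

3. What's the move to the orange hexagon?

turn left 78°, forward 6.3 m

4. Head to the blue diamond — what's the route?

turn left 101°, forward 8.0 m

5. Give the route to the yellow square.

turn left 170°, forward 9.7 m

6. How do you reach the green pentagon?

turn left 115°, forward 4.7 m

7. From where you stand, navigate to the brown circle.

turn left 55°, forward 4.9 m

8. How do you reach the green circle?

turn left 157°, forward 8.1 m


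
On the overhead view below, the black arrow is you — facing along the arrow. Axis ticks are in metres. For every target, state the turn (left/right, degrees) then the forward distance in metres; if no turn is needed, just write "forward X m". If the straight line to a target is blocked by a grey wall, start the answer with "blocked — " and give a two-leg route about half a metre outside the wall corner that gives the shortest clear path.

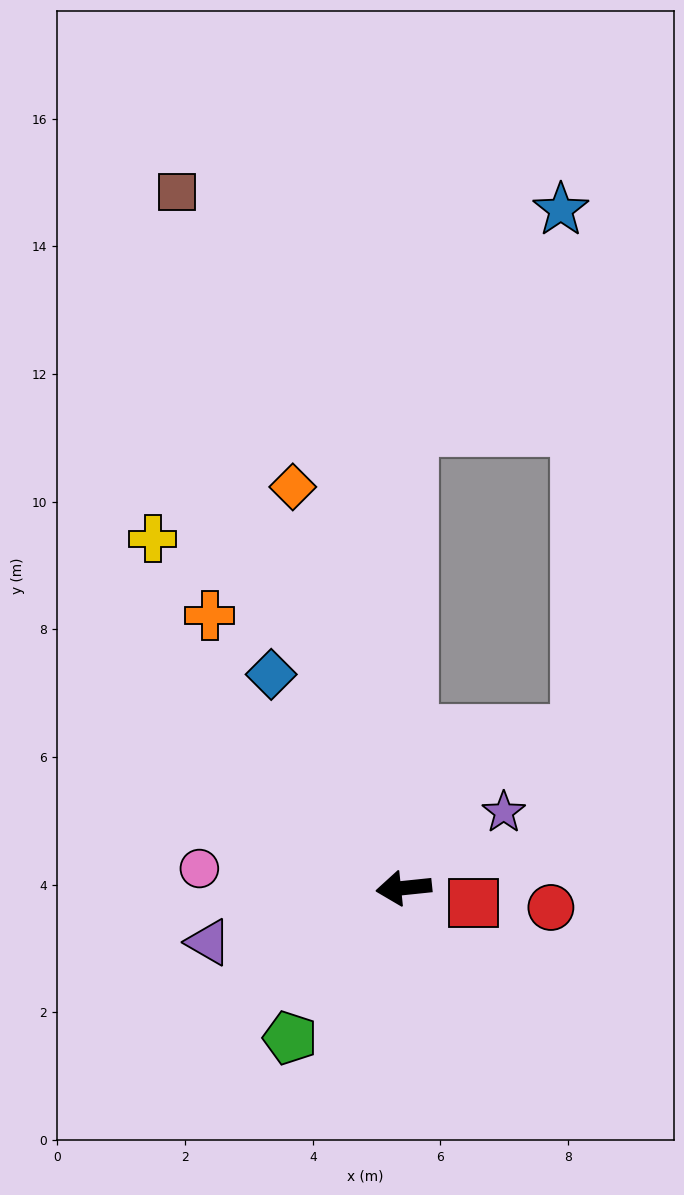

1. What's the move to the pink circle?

turn right 11°, forward 3.2 m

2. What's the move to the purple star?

turn right 149°, forward 2.0 m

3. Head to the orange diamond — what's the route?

turn right 80°, forward 6.5 m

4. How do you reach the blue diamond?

turn right 64°, forward 3.9 m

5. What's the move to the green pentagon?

turn left 47°, forward 2.9 m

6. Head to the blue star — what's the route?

blocked — turn right 97°, forward 7.2 m, then turn right 33°, forward 4.2 m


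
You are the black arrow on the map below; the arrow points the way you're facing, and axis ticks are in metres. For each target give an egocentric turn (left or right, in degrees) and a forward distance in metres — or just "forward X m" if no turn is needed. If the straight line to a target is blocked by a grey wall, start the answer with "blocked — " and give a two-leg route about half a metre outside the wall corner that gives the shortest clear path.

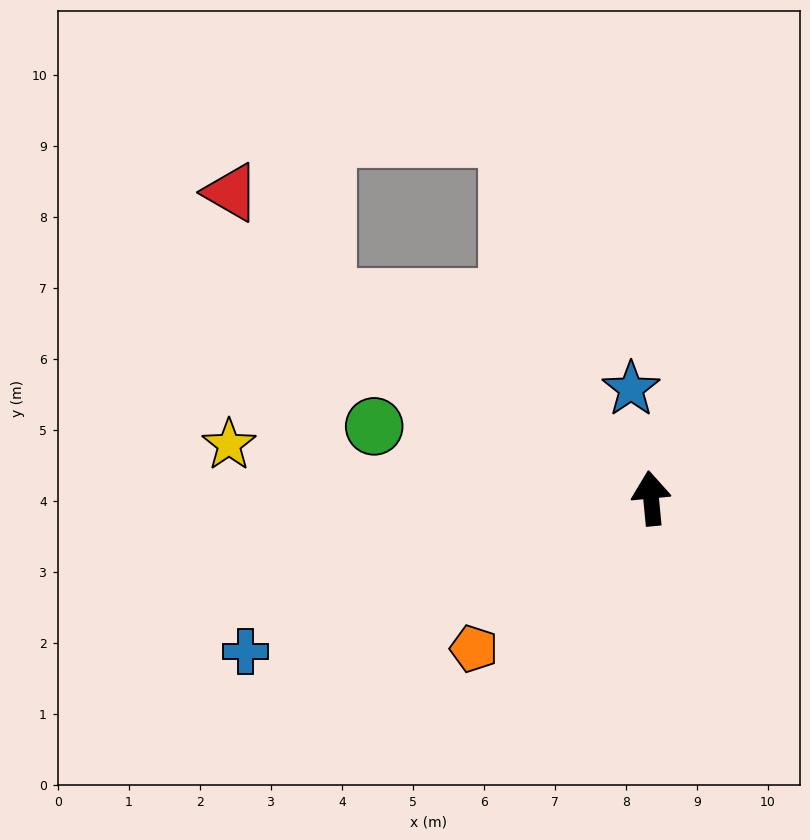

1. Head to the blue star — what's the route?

turn left 5°, forward 1.6 m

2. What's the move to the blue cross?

turn left 105°, forward 6.1 m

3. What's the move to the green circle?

turn left 70°, forward 4.0 m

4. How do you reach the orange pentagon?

turn left 125°, forward 3.3 m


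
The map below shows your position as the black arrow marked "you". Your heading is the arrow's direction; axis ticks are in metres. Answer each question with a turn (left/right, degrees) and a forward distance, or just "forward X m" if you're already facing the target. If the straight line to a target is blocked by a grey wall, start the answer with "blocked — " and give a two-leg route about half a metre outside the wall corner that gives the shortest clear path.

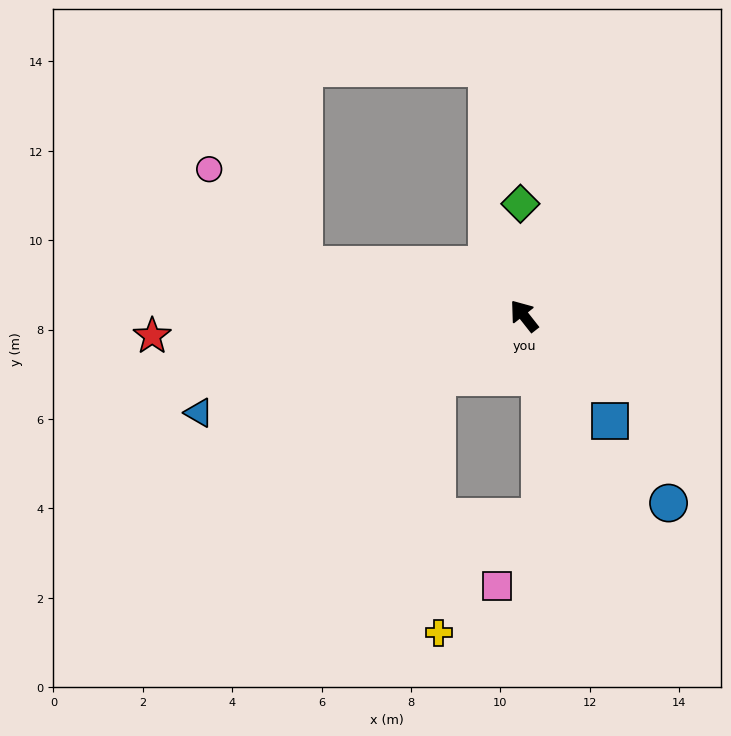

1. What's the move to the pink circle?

blocked — turn left 39°, forward 5.1 m, then turn right 33°, forward 3.0 m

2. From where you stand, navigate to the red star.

turn left 55°, forward 8.3 m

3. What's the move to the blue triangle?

turn left 68°, forward 7.6 m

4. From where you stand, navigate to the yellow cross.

blocked — turn left 87°, forward 2.4 m, then turn left 55°, forward 5.7 m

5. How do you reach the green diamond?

turn right 36°, forward 2.5 m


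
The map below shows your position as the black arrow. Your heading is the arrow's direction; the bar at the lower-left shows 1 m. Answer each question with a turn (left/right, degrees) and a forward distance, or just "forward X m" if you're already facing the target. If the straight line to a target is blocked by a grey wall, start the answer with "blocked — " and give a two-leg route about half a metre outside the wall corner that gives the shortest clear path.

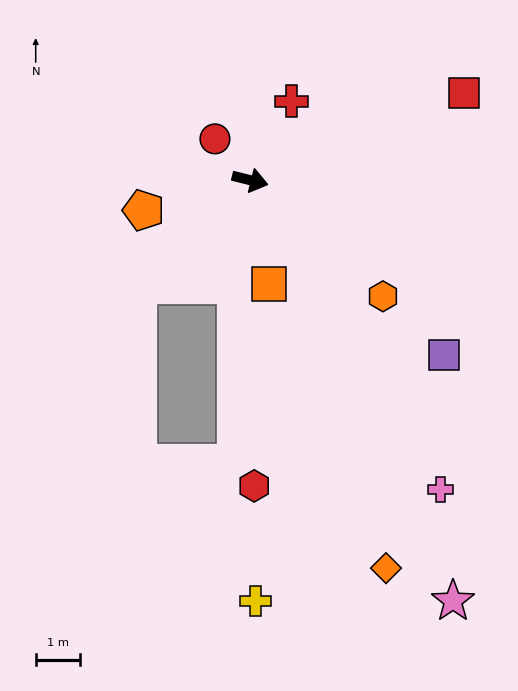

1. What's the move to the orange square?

turn right 66°, forward 2.4 m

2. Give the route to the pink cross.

turn right 44°, forward 8.2 m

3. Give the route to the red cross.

turn left 76°, forward 2.0 m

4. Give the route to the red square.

turn left 36°, forward 5.2 m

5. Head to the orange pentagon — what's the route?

turn right 150°, forward 2.5 m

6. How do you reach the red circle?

turn left 144°, forward 1.2 m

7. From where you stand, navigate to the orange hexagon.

turn right 27°, forward 4.0 m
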